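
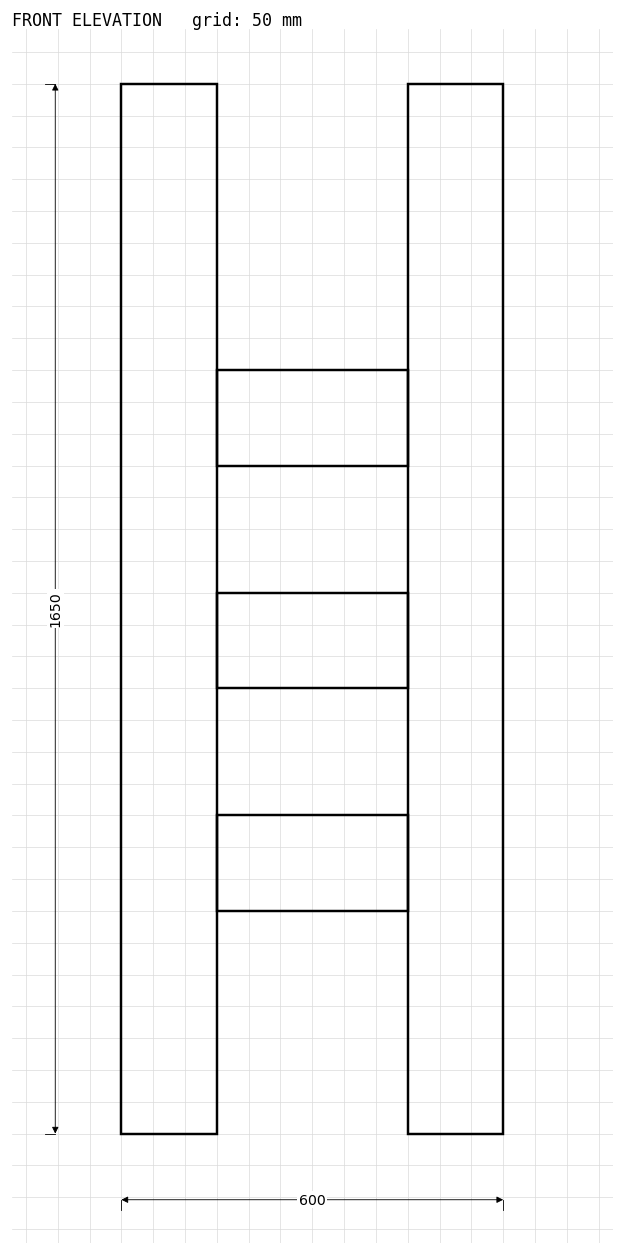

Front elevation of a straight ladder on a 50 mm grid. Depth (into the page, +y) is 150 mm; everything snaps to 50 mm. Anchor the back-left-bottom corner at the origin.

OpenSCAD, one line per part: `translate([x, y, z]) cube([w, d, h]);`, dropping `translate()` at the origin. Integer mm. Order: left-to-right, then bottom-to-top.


cube([150, 150, 1650]);
translate([150, 0, 350]) cube([300, 150, 150]);
translate([150, 0, 700]) cube([300, 150, 150]);
translate([150, 0, 1050]) cube([300, 150, 150]);
translate([450, 0, 0]) cube([150, 150, 1650]);


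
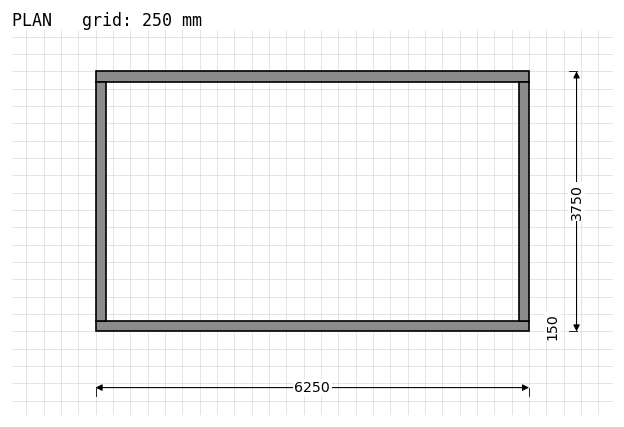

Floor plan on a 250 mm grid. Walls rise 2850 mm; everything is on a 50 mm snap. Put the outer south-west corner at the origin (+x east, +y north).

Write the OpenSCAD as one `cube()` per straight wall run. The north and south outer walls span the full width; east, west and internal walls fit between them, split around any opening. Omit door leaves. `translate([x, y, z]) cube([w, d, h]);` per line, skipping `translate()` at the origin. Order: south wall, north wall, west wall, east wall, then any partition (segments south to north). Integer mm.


cube([6250, 150, 2850]);
translate([0, 3600, 0]) cube([6250, 150, 2850]);
translate([0, 150, 0]) cube([150, 3450, 2850]);
translate([6100, 150, 0]) cube([150, 3450, 2850]);


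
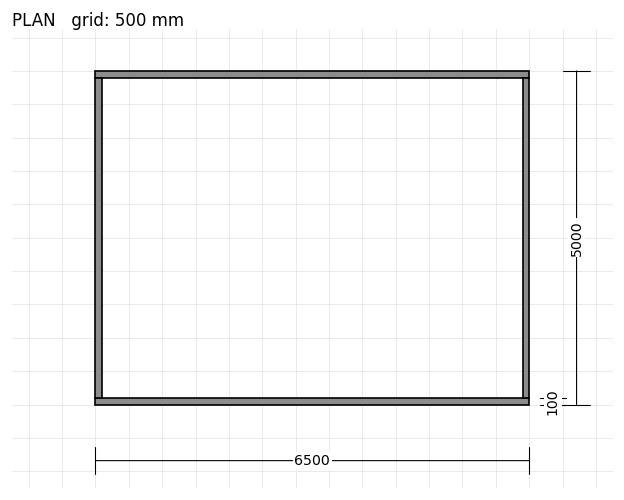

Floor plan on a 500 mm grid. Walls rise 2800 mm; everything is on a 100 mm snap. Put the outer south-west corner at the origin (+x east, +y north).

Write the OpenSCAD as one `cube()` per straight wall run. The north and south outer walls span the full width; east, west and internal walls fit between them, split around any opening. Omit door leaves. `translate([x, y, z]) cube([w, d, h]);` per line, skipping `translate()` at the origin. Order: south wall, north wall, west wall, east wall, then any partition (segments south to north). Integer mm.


cube([6500, 100, 2800]);
translate([0, 4900, 0]) cube([6500, 100, 2800]);
translate([0, 100, 0]) cube([100, 4800, 2800]);
translate([6400, 100, 0]) cube([100, 4800, 2800]);


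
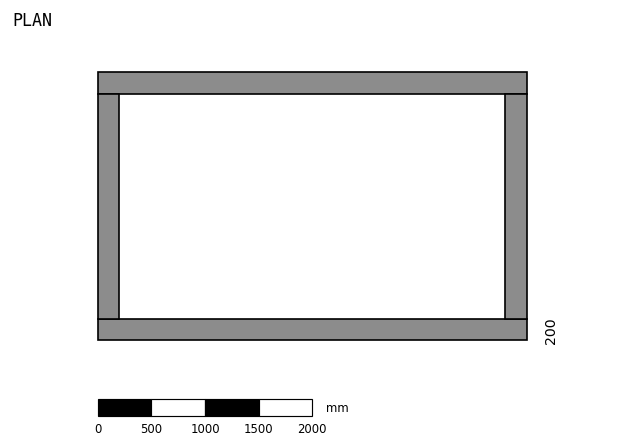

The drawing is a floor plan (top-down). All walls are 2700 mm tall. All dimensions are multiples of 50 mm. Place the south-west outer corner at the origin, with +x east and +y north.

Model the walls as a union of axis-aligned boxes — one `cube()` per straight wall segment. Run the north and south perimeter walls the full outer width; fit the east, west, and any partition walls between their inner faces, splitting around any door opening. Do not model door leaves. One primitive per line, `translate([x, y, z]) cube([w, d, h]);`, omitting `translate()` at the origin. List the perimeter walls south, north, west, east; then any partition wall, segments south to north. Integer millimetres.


cube([4000, 200, 2700]);
translate([0, 2300, 0]) cube([4000, 200, 2700]);
translate([0, 200, 0]) cube([200, 2100, 2700]);
translate([3800, 200, 0]) cube([200, 2100, 2700]);


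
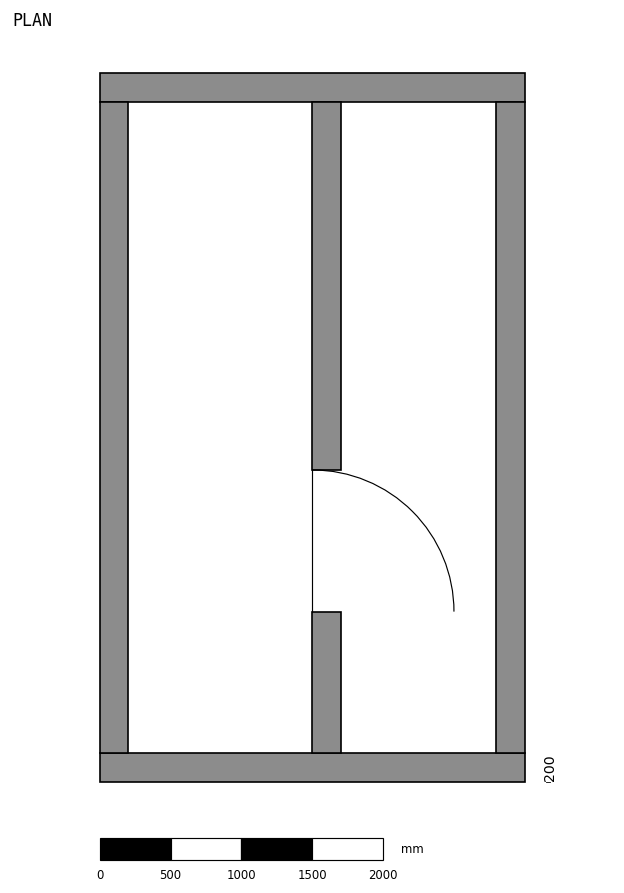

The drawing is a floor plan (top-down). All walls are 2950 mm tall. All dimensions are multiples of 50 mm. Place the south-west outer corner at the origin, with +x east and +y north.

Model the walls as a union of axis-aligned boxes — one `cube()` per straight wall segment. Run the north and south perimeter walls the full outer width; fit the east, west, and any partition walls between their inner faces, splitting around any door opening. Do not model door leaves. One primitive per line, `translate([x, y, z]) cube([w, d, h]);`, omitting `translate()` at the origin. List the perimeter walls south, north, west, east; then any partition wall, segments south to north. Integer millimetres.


cube([3000, 200, 2950]);
translate([0, 4800, 0]) cube([3000, 200, 2950]);
translate([0, 200, 0]) cube([200, 4600, 2950]);
translate([2800, 200, 0]) cube([200, 4600, 2950]);
translate([1500, 200, 0]) cube([200, 1000, 2950]);
translate([1500, 2200, 0]) cube([200, 2600, 2950]);


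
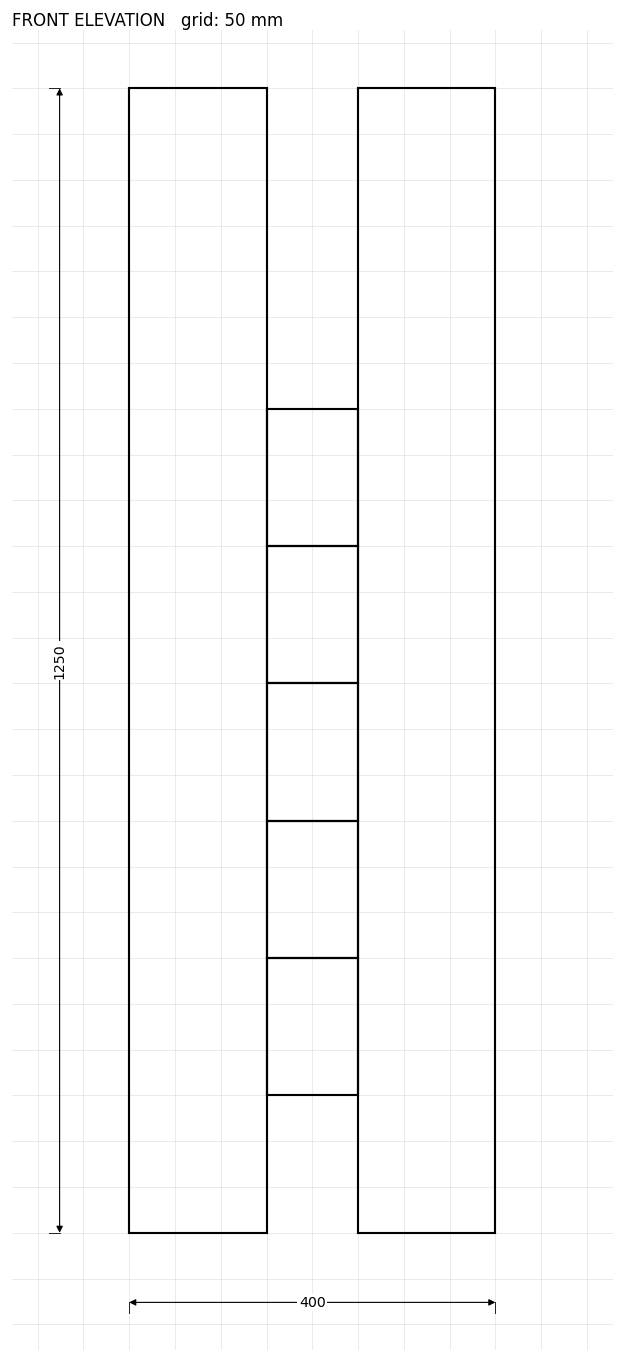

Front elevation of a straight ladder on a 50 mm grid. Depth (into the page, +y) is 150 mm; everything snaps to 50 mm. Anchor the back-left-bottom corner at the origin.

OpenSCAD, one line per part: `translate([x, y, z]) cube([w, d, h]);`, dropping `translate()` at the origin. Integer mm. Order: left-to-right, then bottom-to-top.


cube([150, 150, 1250]);
translate([150, 0, 150]) cube([100, 150, 150]);
translate([150, 0, 300]) cube([100, 150, 150]);
translate([150, 0, 450]) cube([100, 150, 150]);
translate([150, 0, 600]) cube([100, 150, 150]);
translate([150, 0, 750]) cube([100, 150, 150]);
translate([250, 0, 0]) cube([150, 150, 1250]);


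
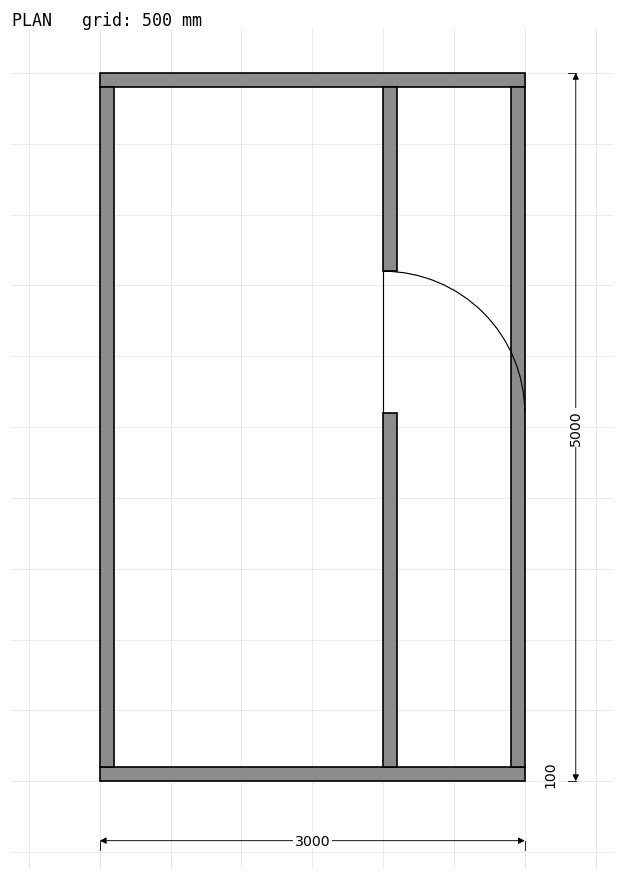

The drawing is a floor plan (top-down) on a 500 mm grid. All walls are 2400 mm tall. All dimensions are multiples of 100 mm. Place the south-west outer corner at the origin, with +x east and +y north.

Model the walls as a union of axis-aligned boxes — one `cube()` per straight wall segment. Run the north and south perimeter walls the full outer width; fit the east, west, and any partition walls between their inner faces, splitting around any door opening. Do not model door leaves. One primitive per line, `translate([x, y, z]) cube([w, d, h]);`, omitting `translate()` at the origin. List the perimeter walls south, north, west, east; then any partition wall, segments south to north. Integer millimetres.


cube([3000, 100, 2400]);
translate([0, 4900, 0]) cube([3000, 100, 2400]);
translate([0, 100, 0]) cube([100, 4800, 2400]);
translate([2900, 100, 0]) cube([100, 4800, 2400]);
translate([2000, 100, 0]) cube([100, 2500, 2400]);
translate([2000, 3600, 0]) cube([100, 1300, 2400]);


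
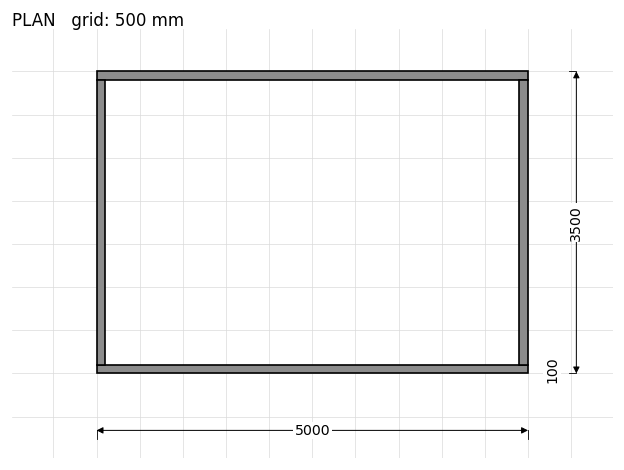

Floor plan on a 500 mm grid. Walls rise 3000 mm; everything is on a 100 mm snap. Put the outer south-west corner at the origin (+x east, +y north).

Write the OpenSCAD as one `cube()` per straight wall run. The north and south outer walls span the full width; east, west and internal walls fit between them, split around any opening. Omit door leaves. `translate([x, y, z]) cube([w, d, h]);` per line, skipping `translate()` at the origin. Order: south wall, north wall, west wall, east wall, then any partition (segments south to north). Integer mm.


cube([5000, 100, 3000]);
translate([0, 3400, 0]) cube([5000, 100, 3000]);
translate([0, 100, 0]) cube([100, 3300, 3000]);
translate([4900, 100, 0]) cube([100, 3300, 3000]);


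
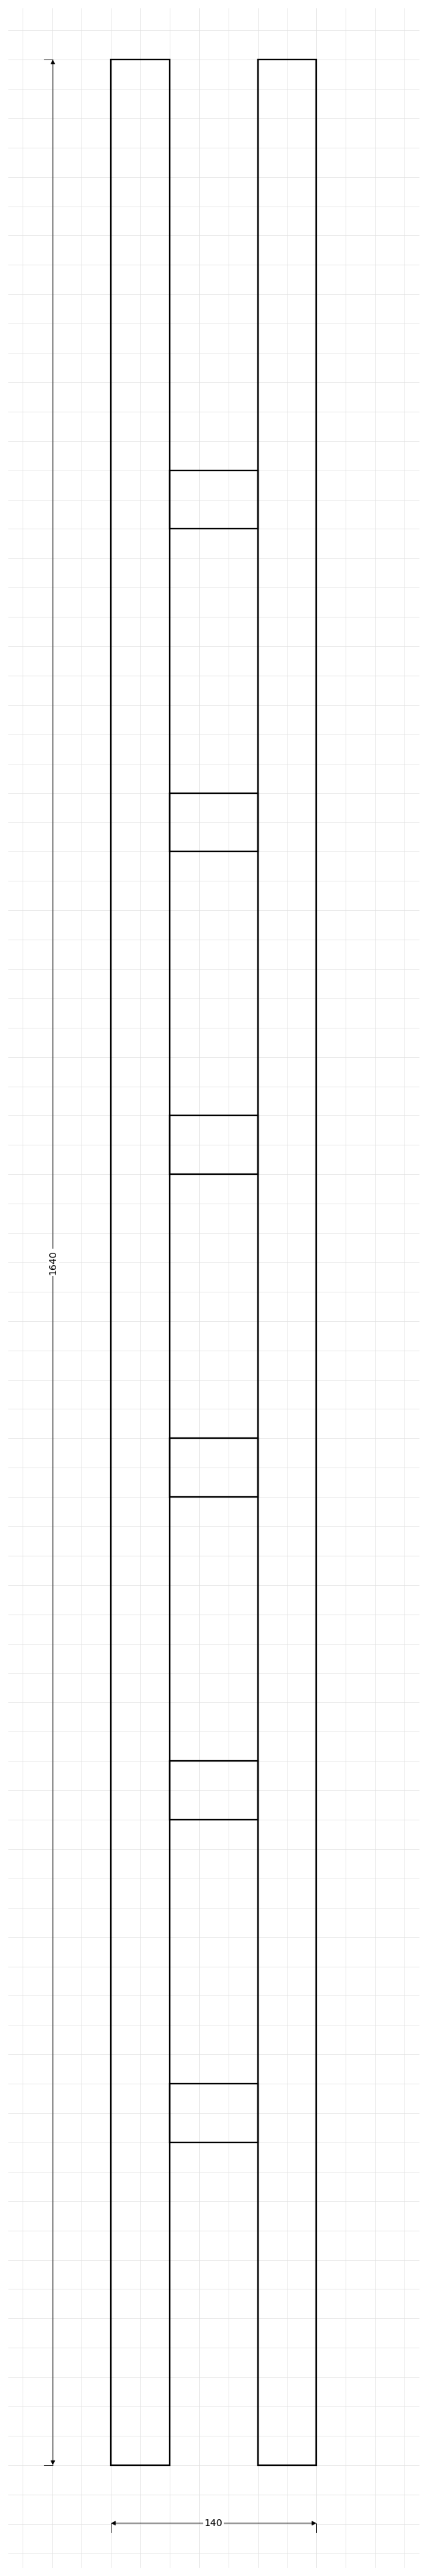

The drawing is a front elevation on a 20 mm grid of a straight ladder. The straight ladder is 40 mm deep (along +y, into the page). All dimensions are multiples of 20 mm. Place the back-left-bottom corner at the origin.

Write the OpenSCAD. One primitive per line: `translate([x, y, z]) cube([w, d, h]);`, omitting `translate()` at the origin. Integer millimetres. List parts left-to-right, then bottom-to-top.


cube([40, 40, 1640]);
translate([40, 0, 220]) cube([60, 40, 40]);
translate([40, 0, 440]) cube([60, 40, 40]);
translate([40, 0, 660]) cube([60, 40, 40]);
translate([40, 0, 880]) cube([60, 40, 40]);
translate([40, 0, 1100]) cube([60, 40, 40]);
translate([40, 0, 1320]) cube([60, 40, 40]);
translate([100, 0, 0]) cube([40, 40, 1640]);


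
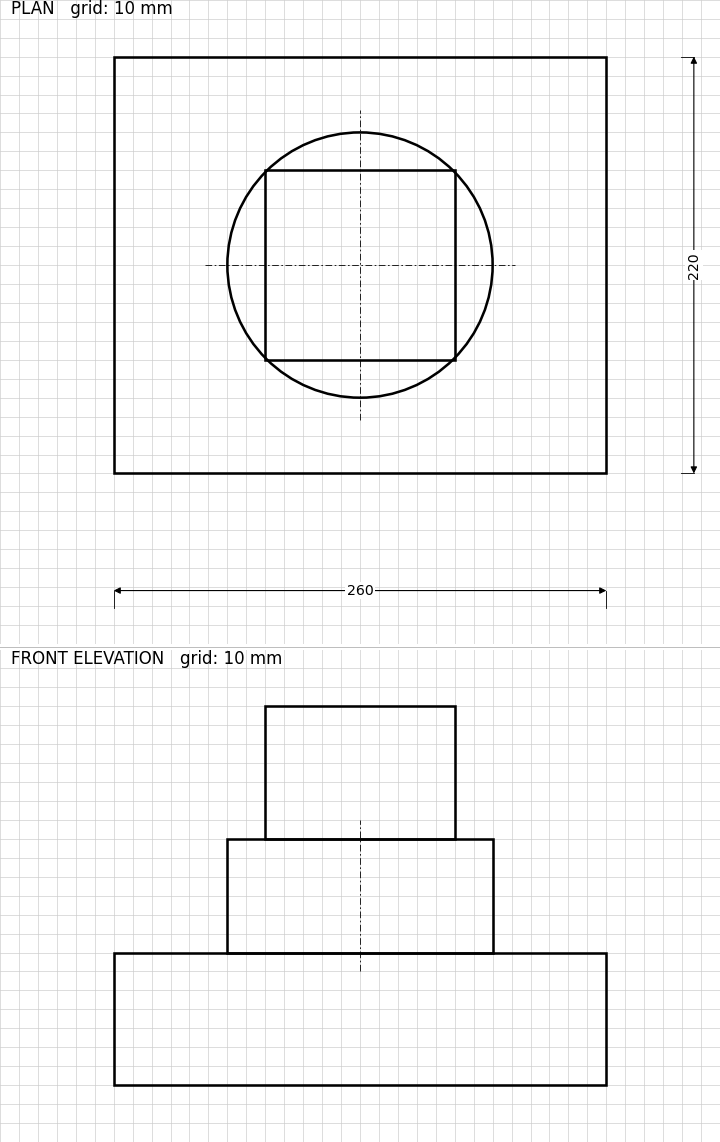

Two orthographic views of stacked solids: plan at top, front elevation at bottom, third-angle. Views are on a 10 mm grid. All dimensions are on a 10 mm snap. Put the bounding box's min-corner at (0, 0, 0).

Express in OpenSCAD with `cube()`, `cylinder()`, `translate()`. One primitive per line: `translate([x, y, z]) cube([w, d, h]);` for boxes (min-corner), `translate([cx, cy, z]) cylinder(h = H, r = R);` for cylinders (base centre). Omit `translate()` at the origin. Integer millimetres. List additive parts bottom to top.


cube([260, 220, 70]);
translate([130, 110, 70]) cylinder(h = 60, r = 70);
translate([80, 60, 130]) cube([100, 100, 70]);


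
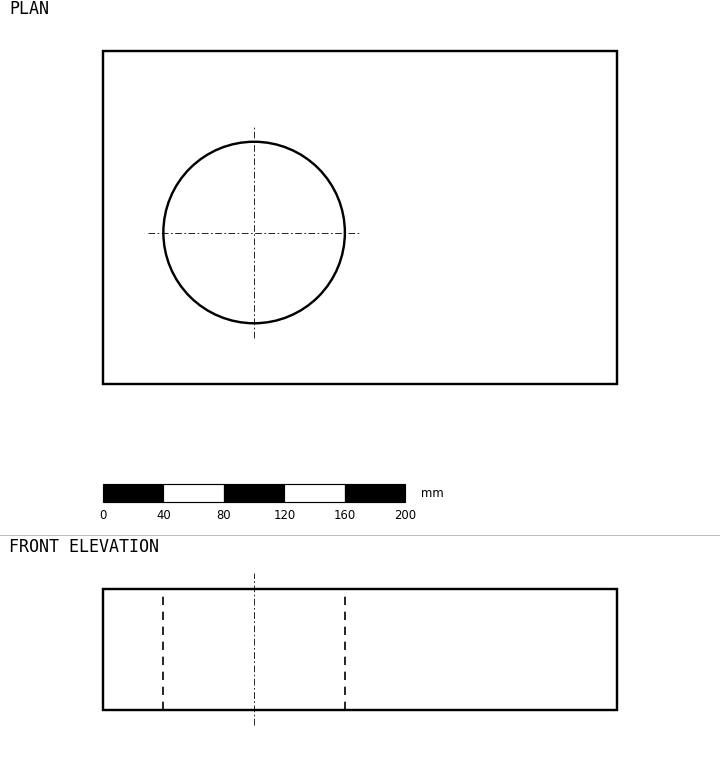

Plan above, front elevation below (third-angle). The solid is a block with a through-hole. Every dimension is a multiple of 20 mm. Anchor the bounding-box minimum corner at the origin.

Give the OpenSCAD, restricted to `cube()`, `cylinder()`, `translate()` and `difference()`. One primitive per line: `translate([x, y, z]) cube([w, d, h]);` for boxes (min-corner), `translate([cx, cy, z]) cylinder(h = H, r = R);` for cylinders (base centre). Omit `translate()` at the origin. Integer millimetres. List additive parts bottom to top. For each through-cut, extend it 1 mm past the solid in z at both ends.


difference() {
  cube([340, 220, 80]);
  translate([100, 100, -1]) cylinder(h = 82, r = 60);
}


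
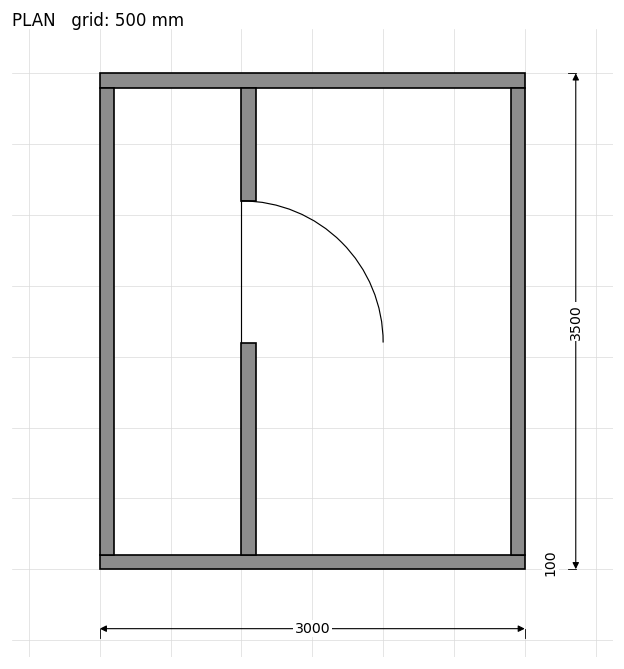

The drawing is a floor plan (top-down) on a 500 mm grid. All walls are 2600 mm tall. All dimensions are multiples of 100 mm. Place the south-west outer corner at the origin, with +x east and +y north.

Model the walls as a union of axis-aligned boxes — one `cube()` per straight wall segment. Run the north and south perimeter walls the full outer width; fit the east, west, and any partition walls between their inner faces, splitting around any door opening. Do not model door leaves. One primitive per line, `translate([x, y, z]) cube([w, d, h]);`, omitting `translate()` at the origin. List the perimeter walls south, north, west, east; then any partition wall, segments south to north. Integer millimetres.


cube([3000, 100, 2600]);
translate([0, 3400, 0]) cube([3000, 100, 2600]);
translate([0, 100, 0]) cube([100, 3300, 2600]);
translate([2900, 100, 0]) cube([100, 3300, 2600]);
translate([1000, 100, 0]) cube([100, 1500, 2600]);
translate([1000, 2600, 0]) cube([100, 800, 2600]);


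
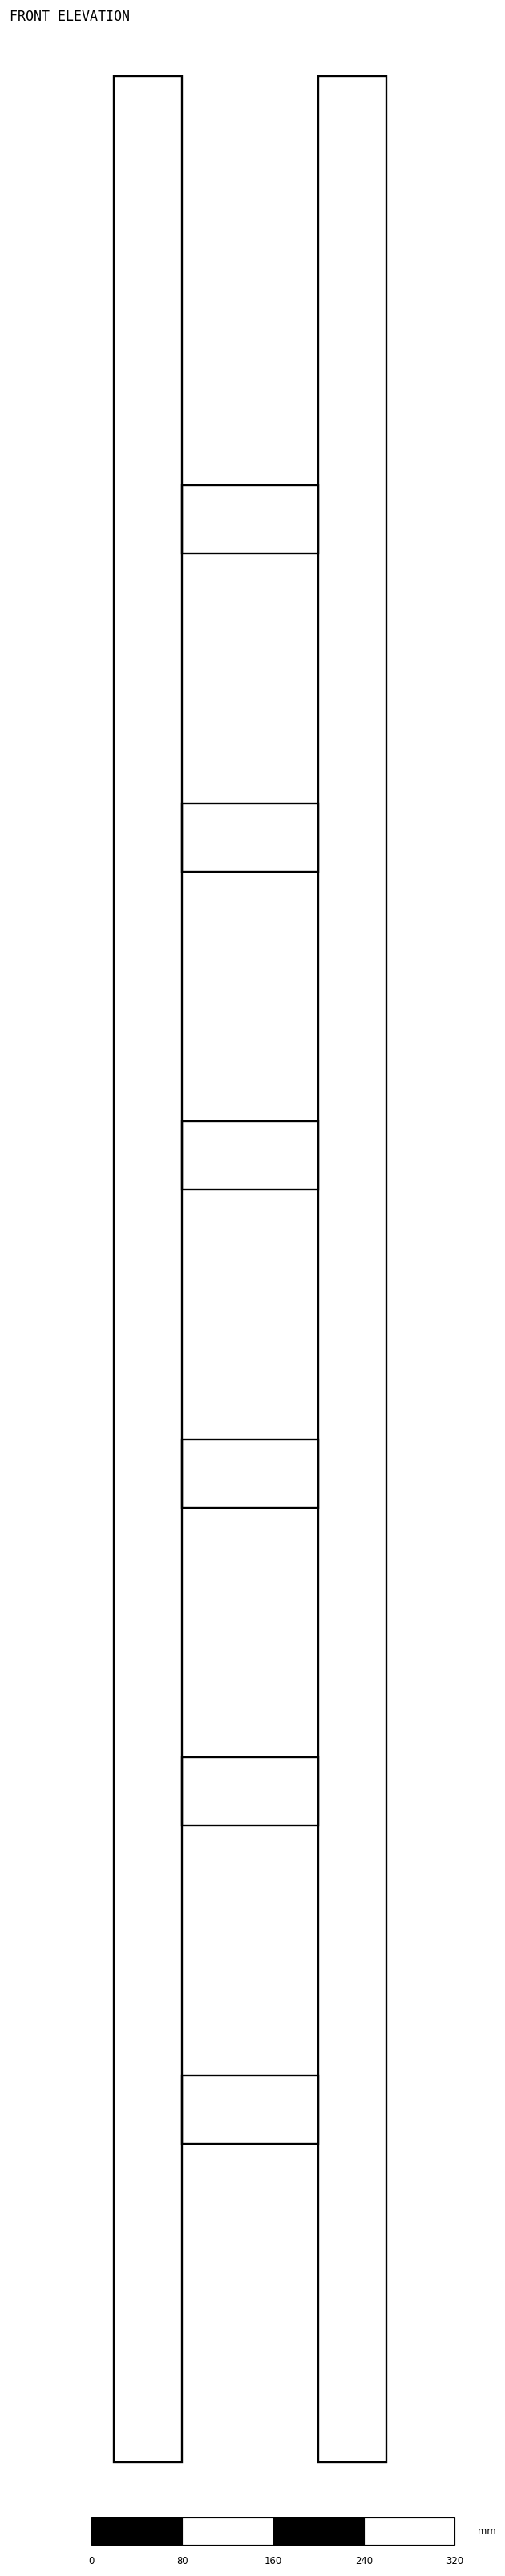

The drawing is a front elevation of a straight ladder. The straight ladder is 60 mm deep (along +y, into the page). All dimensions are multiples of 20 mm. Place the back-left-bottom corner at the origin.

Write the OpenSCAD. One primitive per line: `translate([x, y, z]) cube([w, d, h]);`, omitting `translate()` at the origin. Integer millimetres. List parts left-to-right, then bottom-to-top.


cube([60, 60, 2100]);
translate([60, 0, 280]) cube([120, 60, 60]);
translate([60, 0, 560]) cube([120, 60, 60]);
translate([60, 0, 840]) cube([120, 60, 60]);
translate([60, 0, 1120]) cube([120, 60, 60]);
translate([60, 0, 1400]) cube([120, 60, 60]);
translate([60, 0, 1680]) cube([120, 60, 60]);
translate([180, 0, 0]) cube([60, 60, 2100]);


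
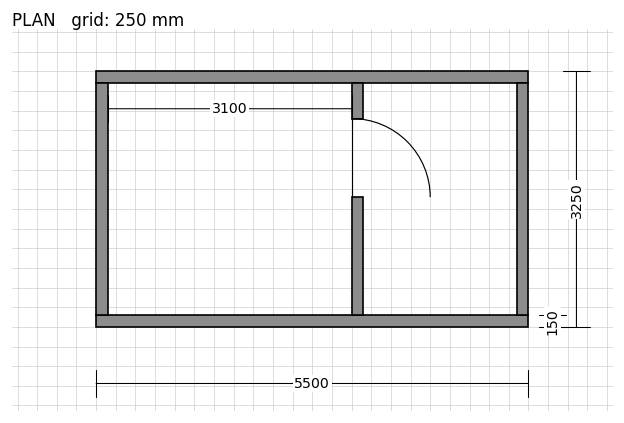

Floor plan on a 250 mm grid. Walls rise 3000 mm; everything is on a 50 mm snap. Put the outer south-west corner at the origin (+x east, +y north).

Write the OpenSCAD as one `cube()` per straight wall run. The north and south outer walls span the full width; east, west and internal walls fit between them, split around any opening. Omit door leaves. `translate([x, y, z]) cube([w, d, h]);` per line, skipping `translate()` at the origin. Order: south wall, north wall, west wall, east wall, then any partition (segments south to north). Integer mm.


cube([5500, 150, 3000]);
translate([0, 3100, 0]) cube([5500, 150, 3000]);
translate([0, 150, 0]) cube([150, 2950, 3000]);
translate([5350, 150, 0]) cube([150, 2950, 3000]);
translate([3250, 150, 0]) cube([150, 1500, 3000]);
translate([3250, 2650, 0]) cube([150, 450, 3000]);


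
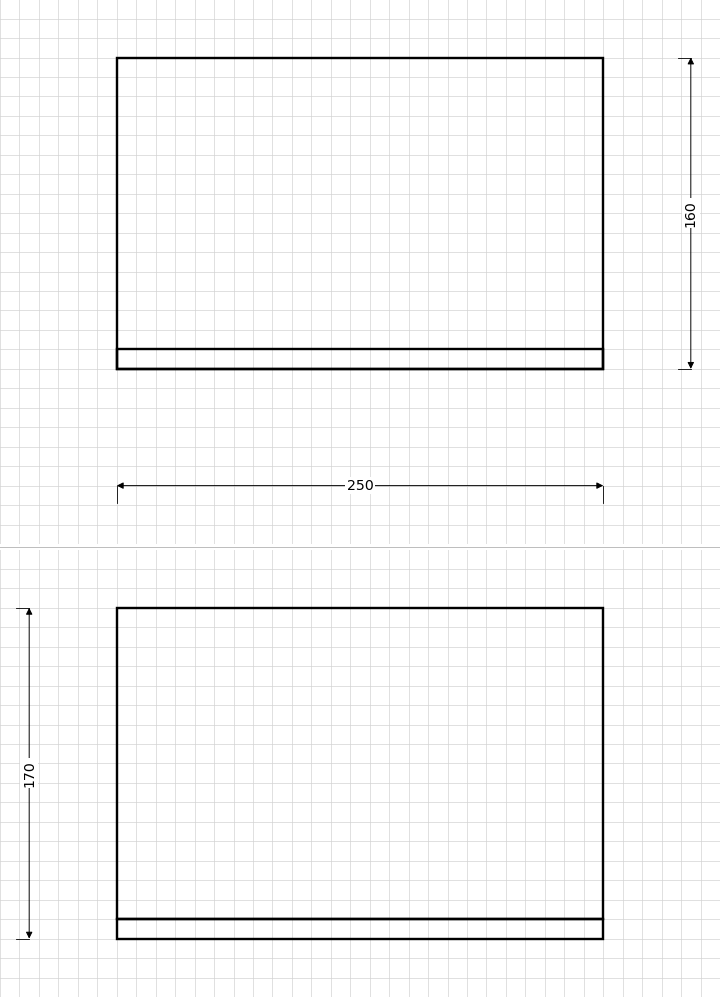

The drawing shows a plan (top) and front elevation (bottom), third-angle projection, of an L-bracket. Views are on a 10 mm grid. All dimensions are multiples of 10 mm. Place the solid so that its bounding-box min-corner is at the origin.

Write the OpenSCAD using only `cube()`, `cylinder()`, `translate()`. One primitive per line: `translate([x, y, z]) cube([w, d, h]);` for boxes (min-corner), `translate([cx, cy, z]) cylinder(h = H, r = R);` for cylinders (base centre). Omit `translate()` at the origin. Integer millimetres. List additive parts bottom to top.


cube([250, 160, 10]);
translate([0, 0, 10]) cube([250, 10, 160]);


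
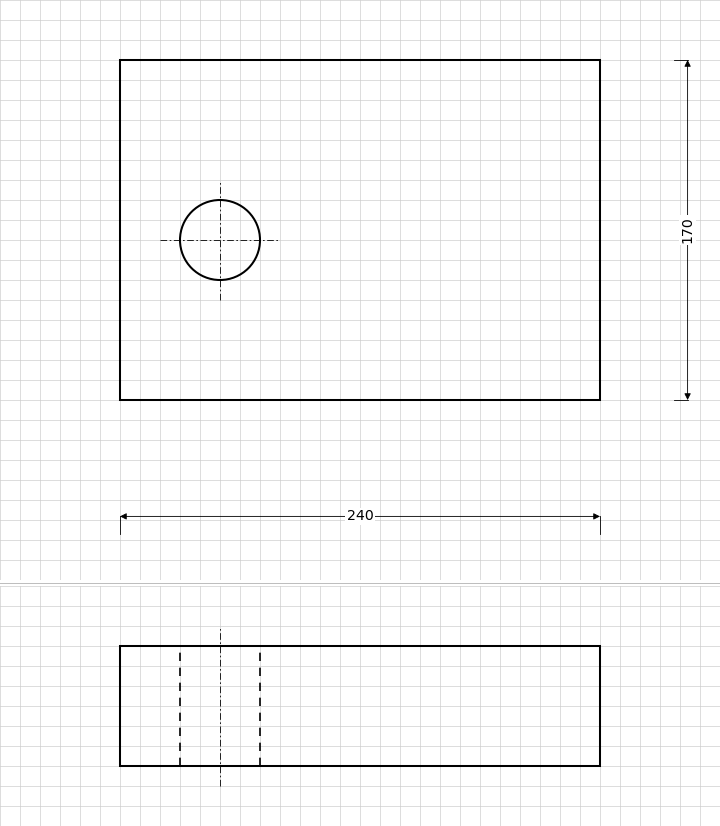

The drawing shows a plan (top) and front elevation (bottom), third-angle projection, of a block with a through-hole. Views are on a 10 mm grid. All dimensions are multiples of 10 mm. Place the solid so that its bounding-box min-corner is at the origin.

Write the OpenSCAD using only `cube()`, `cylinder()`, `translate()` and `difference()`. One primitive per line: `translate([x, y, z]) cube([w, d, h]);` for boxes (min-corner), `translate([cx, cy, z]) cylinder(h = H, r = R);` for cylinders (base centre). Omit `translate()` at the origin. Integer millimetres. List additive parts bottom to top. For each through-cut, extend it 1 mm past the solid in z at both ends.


difference() {
  cube([240, 170, 60]);
  translate([50, 80, -1]) cylinder(h = 62, r = 20);
}


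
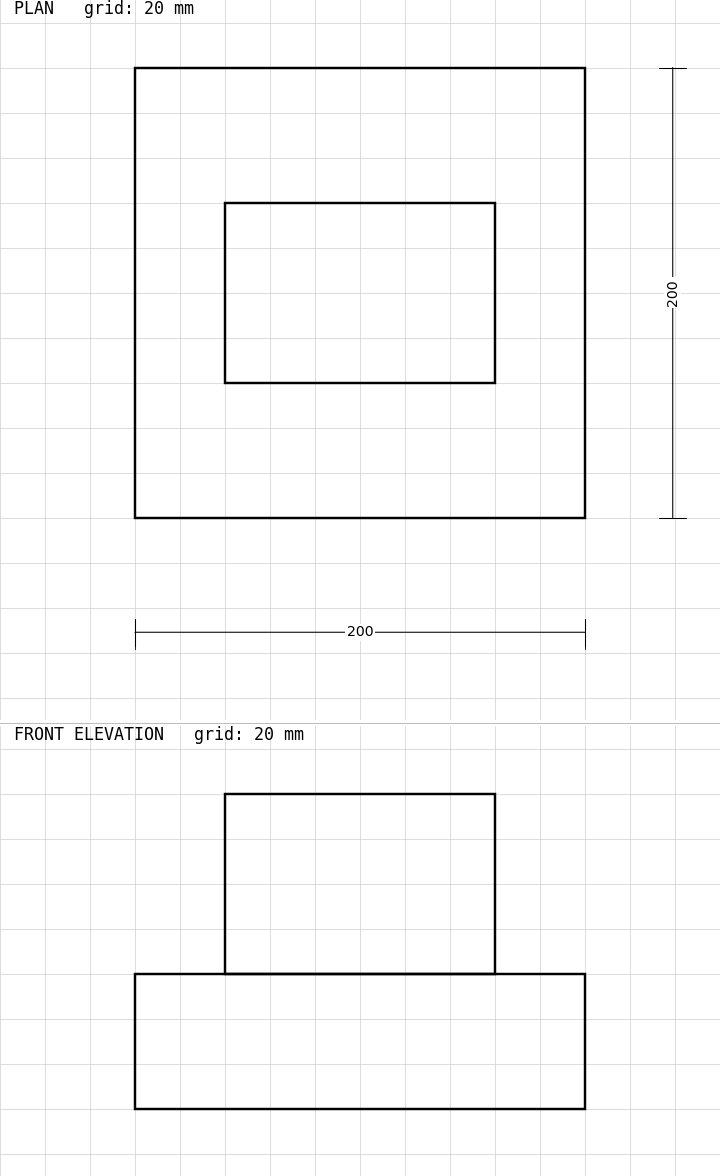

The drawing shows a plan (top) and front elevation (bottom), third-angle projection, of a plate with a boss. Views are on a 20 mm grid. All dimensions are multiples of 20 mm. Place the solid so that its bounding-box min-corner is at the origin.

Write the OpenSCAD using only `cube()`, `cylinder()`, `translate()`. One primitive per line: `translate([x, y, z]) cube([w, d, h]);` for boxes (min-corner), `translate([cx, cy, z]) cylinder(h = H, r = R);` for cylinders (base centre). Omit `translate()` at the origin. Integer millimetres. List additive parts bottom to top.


cube([200, 200, 60]);
translate([40, 60, 60]) cube([120, 80, 80]);


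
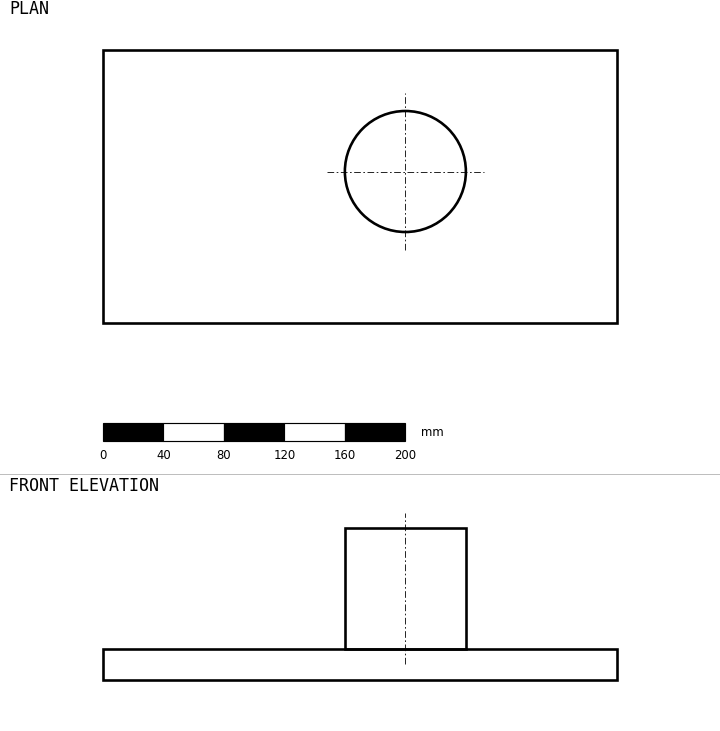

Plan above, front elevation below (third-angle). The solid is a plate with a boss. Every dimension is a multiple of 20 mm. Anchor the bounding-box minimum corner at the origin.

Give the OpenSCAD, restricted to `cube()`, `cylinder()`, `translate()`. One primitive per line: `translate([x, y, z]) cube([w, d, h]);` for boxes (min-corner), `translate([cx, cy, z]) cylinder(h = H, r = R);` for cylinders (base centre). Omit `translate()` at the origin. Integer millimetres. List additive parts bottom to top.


cube([340, 180, 20]);
translate([200, 100, 20]) cylinder(h = 80, r = 40);


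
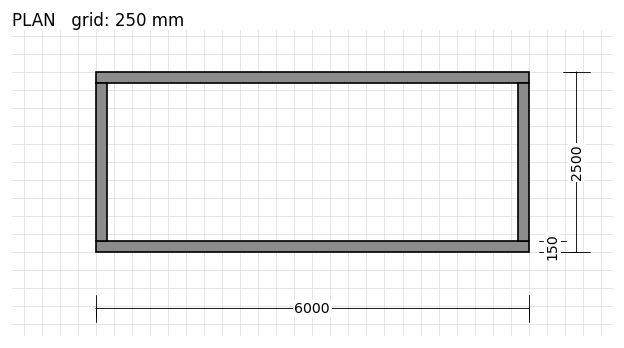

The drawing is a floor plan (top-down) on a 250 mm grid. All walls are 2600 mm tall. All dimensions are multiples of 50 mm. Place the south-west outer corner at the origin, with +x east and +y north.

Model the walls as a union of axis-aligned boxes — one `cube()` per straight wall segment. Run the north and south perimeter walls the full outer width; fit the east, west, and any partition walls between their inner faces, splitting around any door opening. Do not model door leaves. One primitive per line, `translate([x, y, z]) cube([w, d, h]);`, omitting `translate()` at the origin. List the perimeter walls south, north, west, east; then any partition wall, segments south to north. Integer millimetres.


cube([6000, 150, 2600]);
translate([0, 2350, 0]) cube([6000, 150, 2600]);
translate([0, 150, 0]) cube([150, 2200, 2600]);
translate([5850, 150, 0]) cube([150, 2200, 2600]);


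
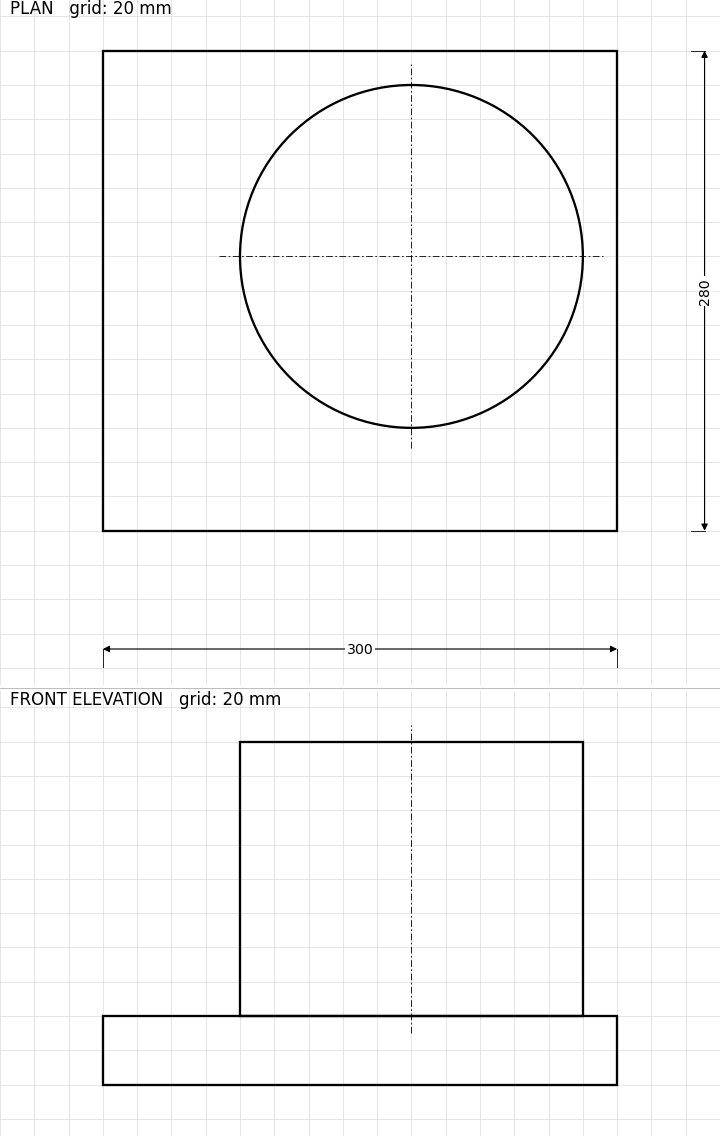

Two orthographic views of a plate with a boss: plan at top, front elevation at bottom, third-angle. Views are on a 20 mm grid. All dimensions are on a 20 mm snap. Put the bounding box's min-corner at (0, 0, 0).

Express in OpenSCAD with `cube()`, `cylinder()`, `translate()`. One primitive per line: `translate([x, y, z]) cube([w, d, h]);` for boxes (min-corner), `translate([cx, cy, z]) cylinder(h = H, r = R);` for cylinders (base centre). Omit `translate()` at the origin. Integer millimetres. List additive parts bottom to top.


cube([300, 280, 40]);
translate([180, 160, 40]) cylinder(h = 160, r = 100);


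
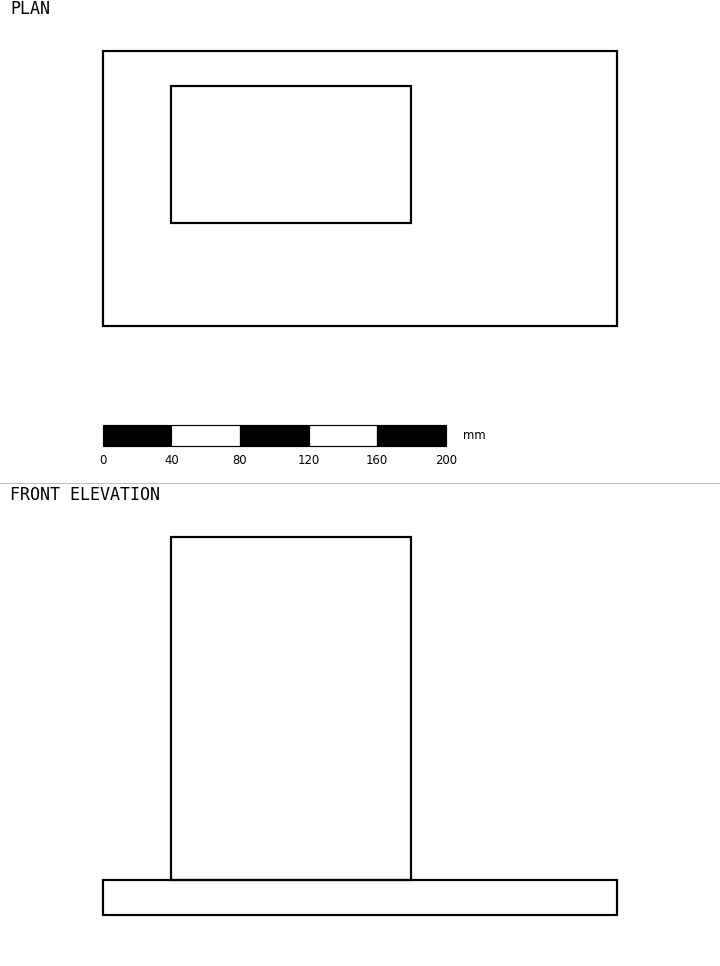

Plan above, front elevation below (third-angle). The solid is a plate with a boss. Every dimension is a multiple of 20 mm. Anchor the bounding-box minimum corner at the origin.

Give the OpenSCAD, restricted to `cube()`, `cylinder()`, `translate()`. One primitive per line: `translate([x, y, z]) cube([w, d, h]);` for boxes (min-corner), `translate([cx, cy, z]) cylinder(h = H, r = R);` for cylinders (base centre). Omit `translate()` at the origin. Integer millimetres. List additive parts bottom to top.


cube([300, 160, 20]);
translate([40, 60, 20]) cube([140, 80, 200]);


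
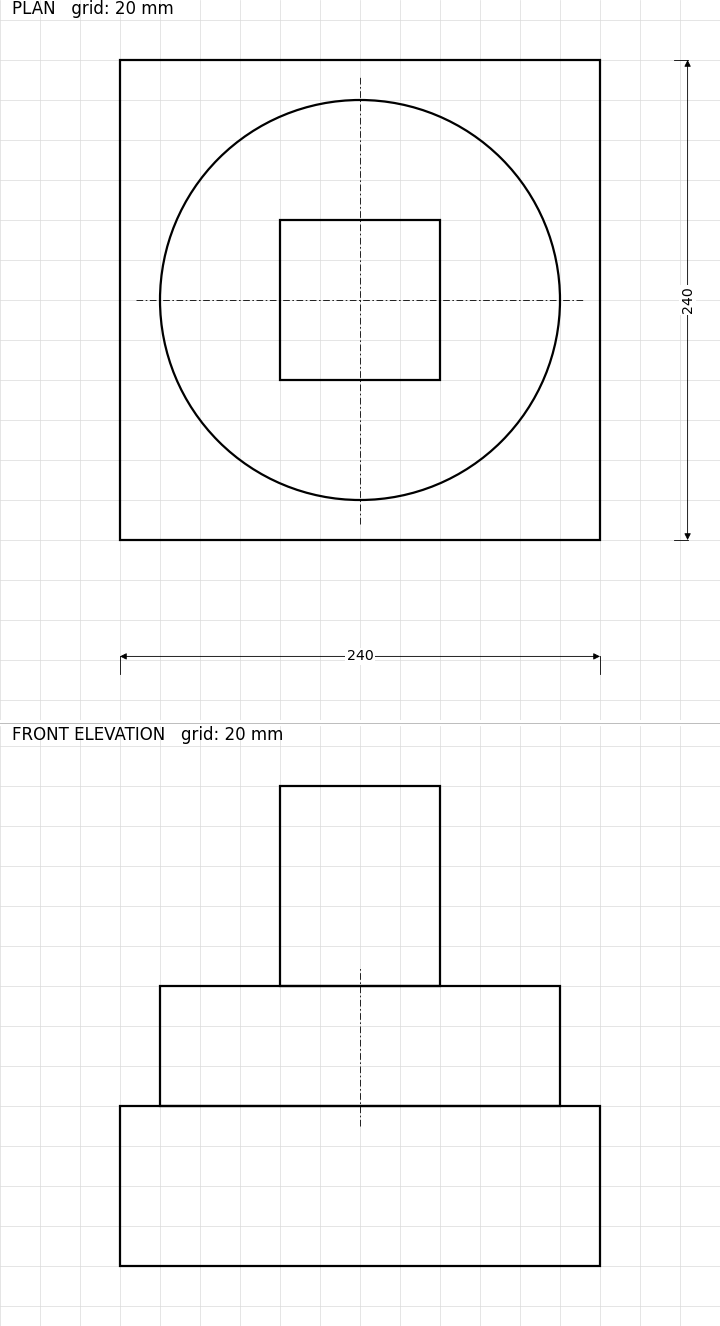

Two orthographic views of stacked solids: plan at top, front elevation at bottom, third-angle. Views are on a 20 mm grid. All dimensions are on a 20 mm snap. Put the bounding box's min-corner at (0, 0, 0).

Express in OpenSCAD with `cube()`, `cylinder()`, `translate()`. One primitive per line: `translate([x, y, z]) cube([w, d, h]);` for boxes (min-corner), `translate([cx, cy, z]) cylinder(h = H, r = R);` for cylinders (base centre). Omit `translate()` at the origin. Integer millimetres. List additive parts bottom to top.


cube([240, 240, 80]);
translate([120, 120, 80]) cylinder(h = 60, r = 100);
translate([80, 80, 140]) cube([80, 80, 100]);


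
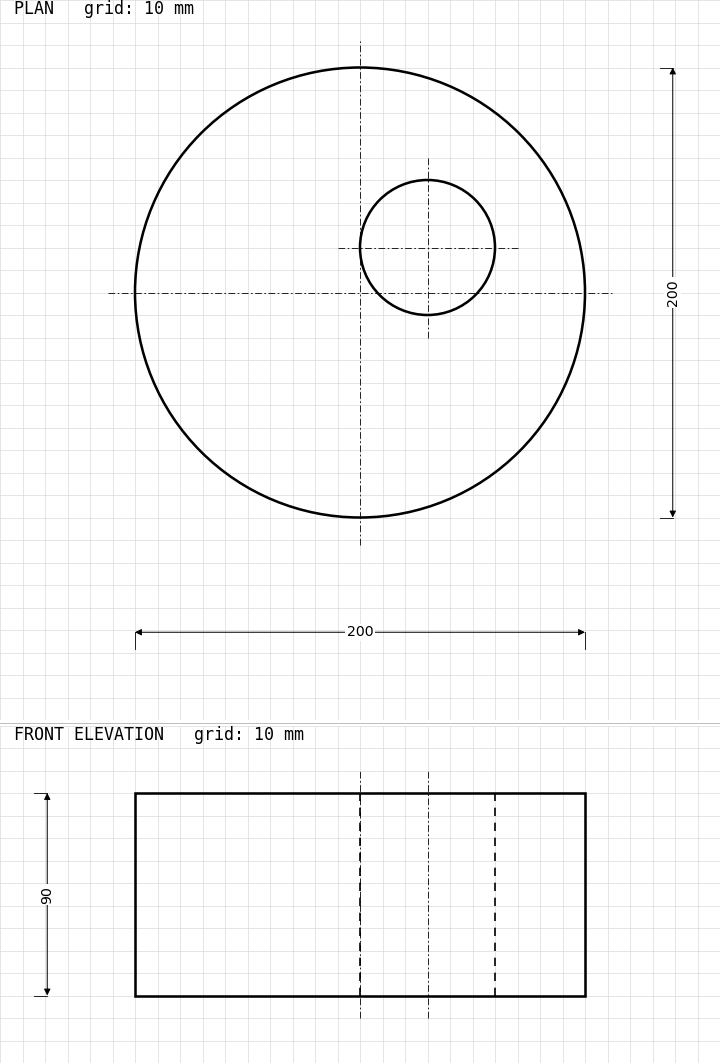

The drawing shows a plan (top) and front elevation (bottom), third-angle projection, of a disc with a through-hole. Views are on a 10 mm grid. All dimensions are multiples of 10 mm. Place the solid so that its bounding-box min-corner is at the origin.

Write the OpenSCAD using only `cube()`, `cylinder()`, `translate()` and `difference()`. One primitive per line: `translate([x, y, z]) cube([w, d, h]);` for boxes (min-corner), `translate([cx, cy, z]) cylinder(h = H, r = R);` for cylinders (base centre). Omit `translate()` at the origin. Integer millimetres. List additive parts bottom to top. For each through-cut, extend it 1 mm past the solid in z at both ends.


difference() {
  translate([100, 100, 0]) cylinder(h = 90, r = 100);
  translate([130, 120, -1]) cylinder(h = 92, r = 30);
}


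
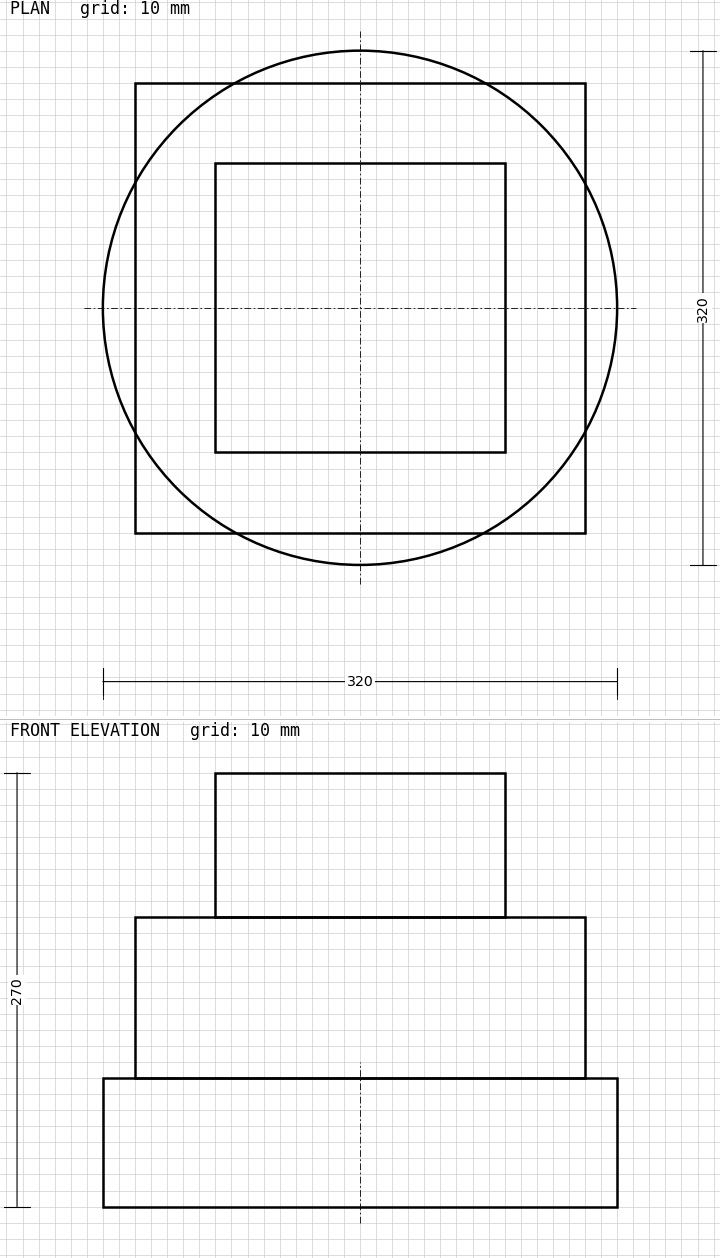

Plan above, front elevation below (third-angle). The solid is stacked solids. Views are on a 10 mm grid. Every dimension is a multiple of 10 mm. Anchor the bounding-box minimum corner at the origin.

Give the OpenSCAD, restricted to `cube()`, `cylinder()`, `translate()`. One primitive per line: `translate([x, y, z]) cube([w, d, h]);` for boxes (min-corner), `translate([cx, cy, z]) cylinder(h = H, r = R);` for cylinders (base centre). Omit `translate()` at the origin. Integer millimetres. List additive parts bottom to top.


translate([160, 160, 0]) cylinder(h = 80, r = 160);
translate([20, 20, 80]) cube([280, 280, 100]);
translate([70, 70, 180]) cube([180, 180, 90]);


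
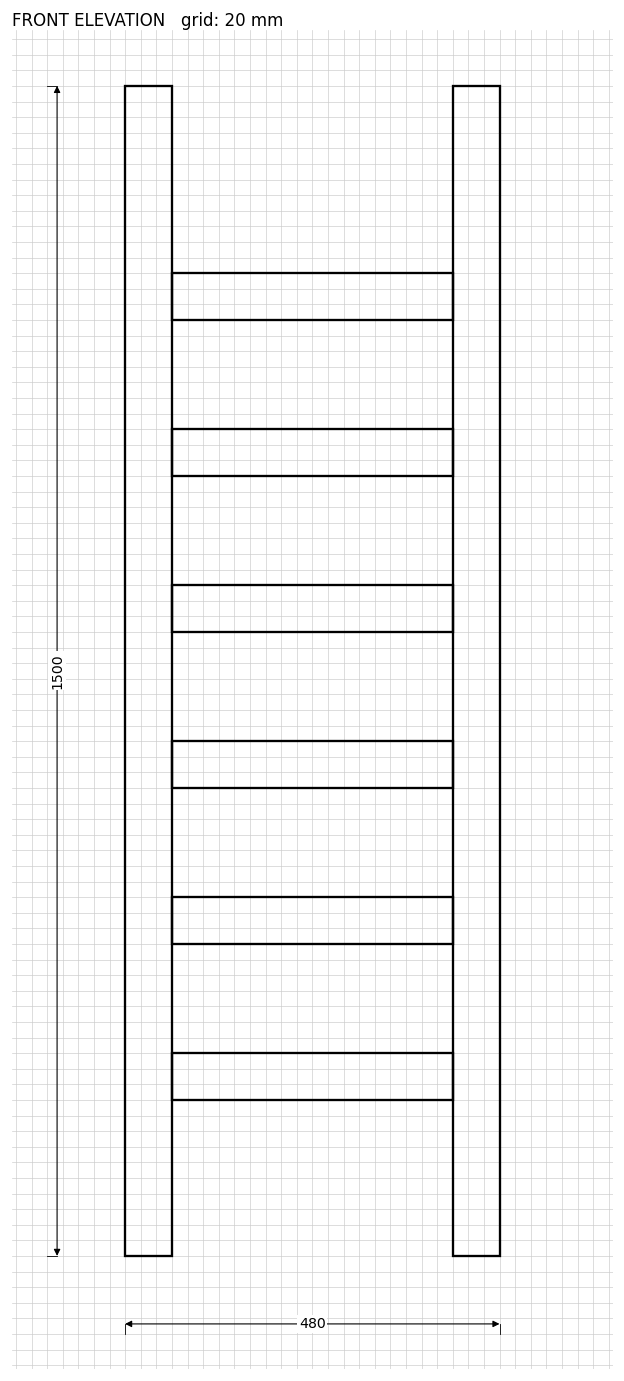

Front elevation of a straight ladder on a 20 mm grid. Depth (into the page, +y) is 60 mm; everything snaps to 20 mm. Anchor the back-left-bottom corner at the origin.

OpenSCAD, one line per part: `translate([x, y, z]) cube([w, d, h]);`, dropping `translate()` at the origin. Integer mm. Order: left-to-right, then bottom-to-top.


cube([60, 60, 1500]);
translate([60, 0, 200]) cube([360, 60, 60]);
translate([60, 0, 400]) cube([360, 60, 60]);
translate([60, 0, 600]) cube([360, 60, 60]);
translate([60, 0, 800]) cube([360, 60, 60]);
translate([60, 0, 1000]) cube([360, 60, 60]);
translate([60, 0, 1200]) cube([360, 60, 60]);
translate([420, 0, 0]) cube([60, 60, 1500]);


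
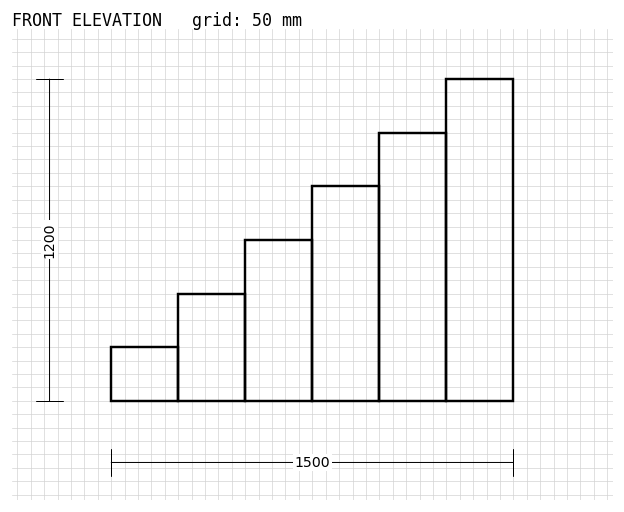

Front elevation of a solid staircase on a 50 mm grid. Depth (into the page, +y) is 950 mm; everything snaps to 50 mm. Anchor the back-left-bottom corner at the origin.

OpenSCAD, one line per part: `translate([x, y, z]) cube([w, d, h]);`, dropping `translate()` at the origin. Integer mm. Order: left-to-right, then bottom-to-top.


cube([250, 950, 200]);
translate([250, 0, 0]) cube([250, 950, 400]);
translate([500, 0, 0]) cube([250, 950, 600]);
translate([750, 0, 0]) cube([250, 950, 800]);
translate([1000, 0, 0]) cube([250, 950, 1000]);
translate([1250, 0, 0]) cube([250, 950, 1200]);


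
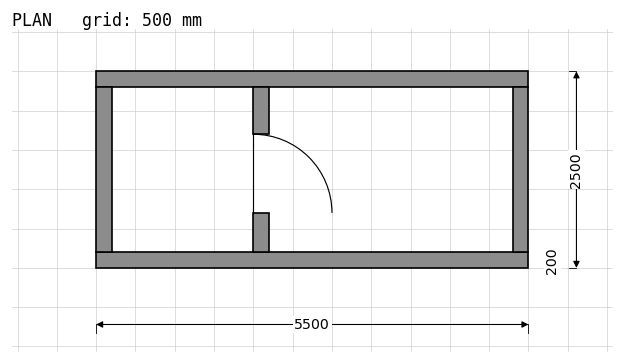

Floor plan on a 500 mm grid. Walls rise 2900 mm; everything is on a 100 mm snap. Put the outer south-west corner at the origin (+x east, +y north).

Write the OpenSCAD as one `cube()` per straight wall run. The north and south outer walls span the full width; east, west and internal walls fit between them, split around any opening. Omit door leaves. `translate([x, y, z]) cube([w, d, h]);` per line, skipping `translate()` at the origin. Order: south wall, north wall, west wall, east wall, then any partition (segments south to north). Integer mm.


cube([5500, 200, 2900]);
translate([0, 2300, 0]) cube([5500, 200, 2900]);
translate([0, 200, 0]) cube([200, 2100, 2900]);
translate([5300, 200, 0]) cube([200, 2100, 2900]);
translate([2000, 200, 0]) cube([200, 500, 2900]);
translate([2000, 1700, 0]) cube([200, 600, 2900]);


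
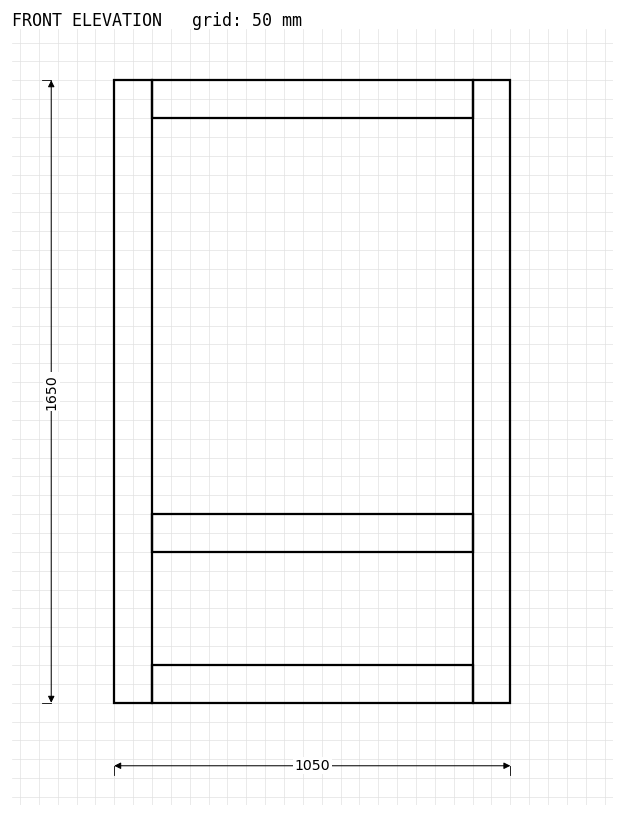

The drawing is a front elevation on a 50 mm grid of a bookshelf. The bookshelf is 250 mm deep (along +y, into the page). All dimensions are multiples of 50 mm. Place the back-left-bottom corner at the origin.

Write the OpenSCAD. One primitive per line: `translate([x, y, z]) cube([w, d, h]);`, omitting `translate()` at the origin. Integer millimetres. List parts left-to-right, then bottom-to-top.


cube([100, 250, 1650]);
translate([100, 0, 0]) cube([850, 250, 100]);
translate([100, 0, 400]) cube([850, 250, 100]);
translate([100, 0, 1550]) cube([850, 250, 100]);
translate([950, 0, 0]) cube([100, 250, 1650]);


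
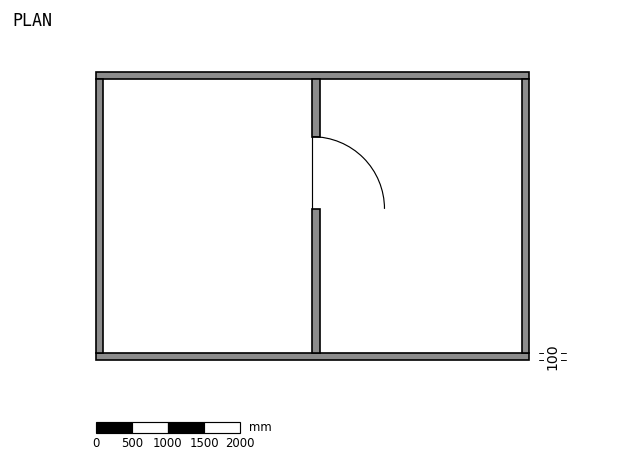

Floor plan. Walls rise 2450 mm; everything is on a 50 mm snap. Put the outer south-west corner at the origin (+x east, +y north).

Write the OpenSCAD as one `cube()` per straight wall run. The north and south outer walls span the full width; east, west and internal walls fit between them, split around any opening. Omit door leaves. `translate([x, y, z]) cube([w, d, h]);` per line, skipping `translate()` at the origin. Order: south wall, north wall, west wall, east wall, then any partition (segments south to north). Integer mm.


cube([6000, 100, 2450]);
translate([0, 3900, 0]) cube([6000, 100, 2450]);
translate([0, 100, 0]) cube([100, 3800, 2450]);
translate([5900, 100, 0]) cube([100, 3800, 2450]);
translate([3000, 100, 0]) cube([100, 2000, 2450]);
translate([3000, 3100, 0]) cube([100, 800, 2450]);


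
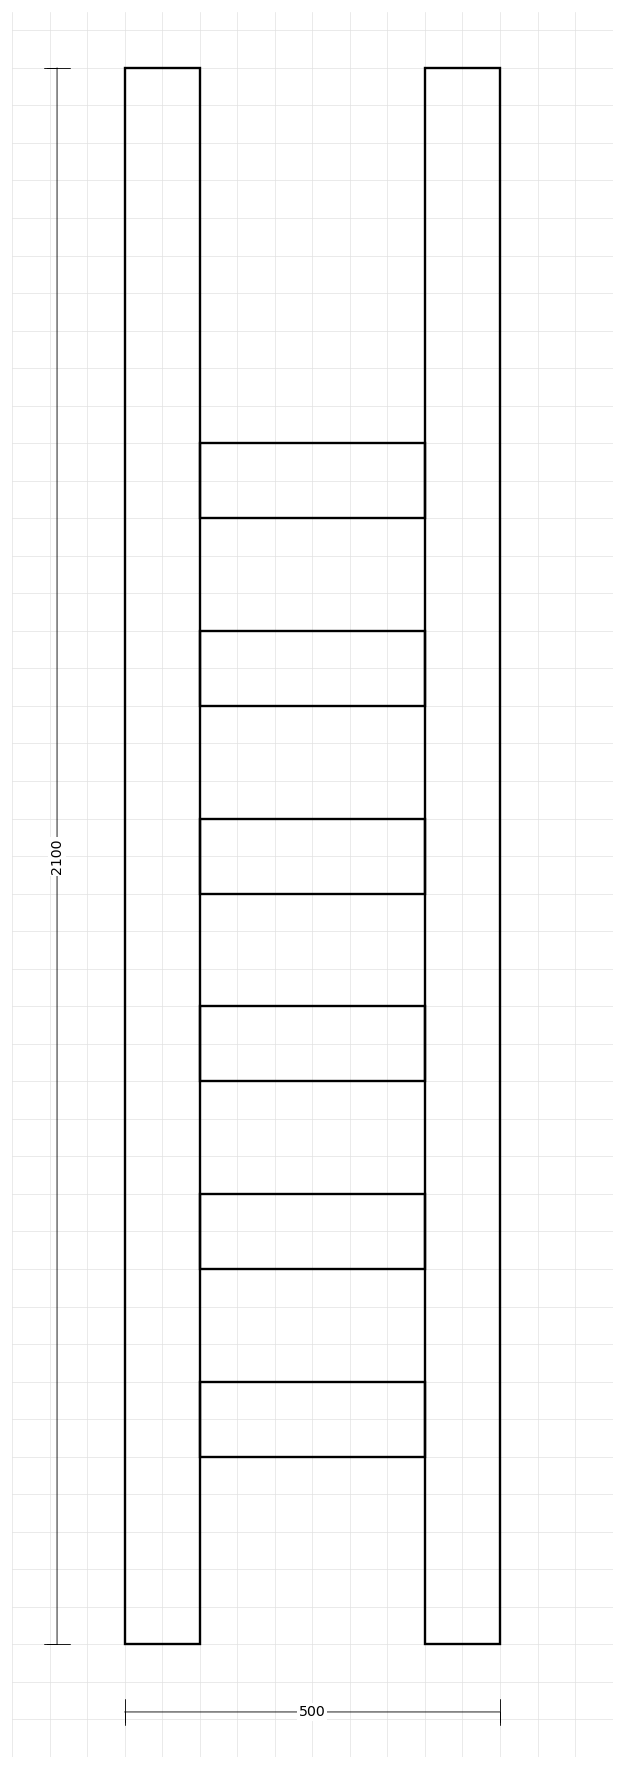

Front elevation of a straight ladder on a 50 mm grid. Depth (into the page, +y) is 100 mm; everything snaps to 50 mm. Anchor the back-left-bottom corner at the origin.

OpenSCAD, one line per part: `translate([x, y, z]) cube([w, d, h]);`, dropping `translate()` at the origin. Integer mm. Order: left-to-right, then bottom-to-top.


cube([100, 100, 2100]);
translate([100, 0, 250]) cube([300, 100, 100]);
translate([100, 0, 500]) cube([300, 100, 100]);
translate([100, 0, 750]) cube([300, 100, 100]);
translate([100, 0, 1000]) cube([300, 100, 100]);
translate([100, 0, 1250]) cube([300, 100, 100]);
translate([100, 0, 1500]) cube([300, 100, 100]);
translate([400, 0, 0]) cube([100, 100, 2100]);


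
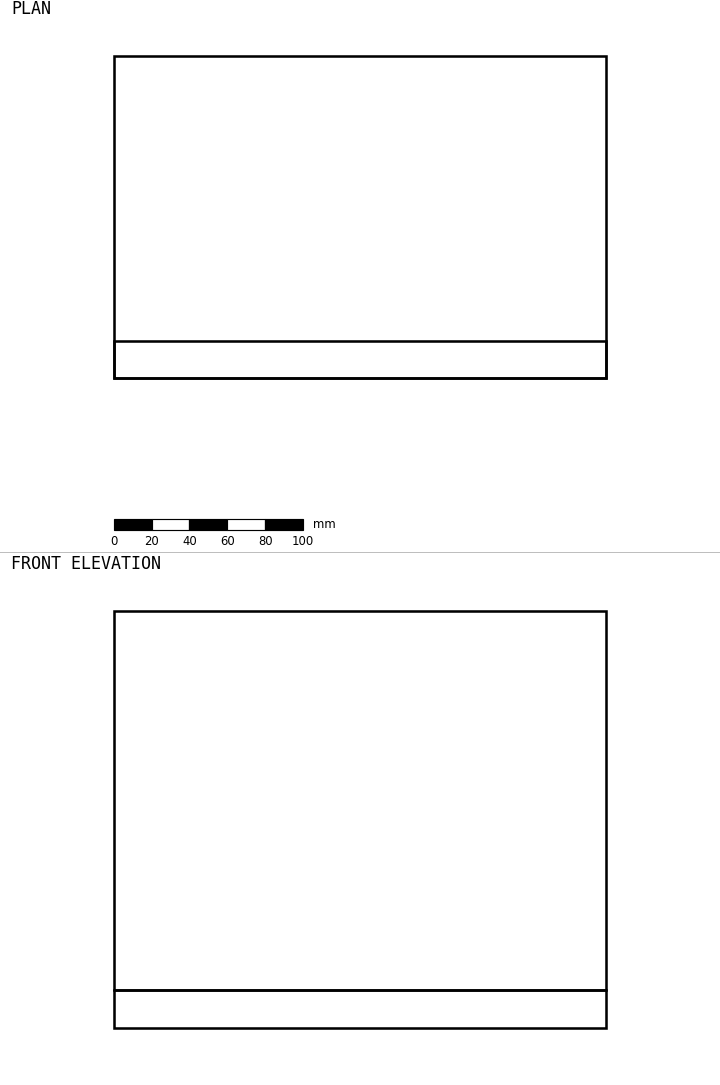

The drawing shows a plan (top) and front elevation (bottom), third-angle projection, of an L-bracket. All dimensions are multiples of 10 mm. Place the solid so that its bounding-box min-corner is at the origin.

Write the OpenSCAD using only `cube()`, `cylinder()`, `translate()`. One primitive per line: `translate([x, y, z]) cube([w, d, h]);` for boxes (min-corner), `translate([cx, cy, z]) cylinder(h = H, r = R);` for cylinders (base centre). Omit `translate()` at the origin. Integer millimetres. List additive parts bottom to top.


cube([260, 170, 20]);
translate([0, 0, 20]) cube([260, 20, 200]);


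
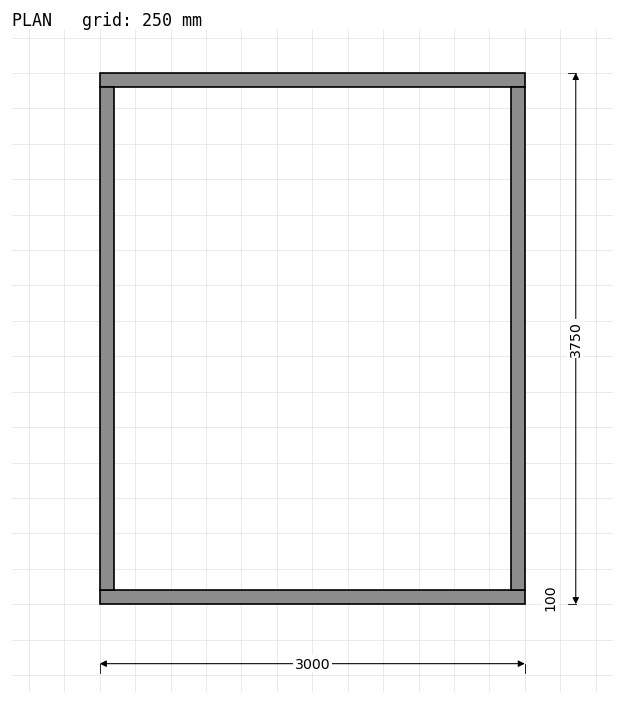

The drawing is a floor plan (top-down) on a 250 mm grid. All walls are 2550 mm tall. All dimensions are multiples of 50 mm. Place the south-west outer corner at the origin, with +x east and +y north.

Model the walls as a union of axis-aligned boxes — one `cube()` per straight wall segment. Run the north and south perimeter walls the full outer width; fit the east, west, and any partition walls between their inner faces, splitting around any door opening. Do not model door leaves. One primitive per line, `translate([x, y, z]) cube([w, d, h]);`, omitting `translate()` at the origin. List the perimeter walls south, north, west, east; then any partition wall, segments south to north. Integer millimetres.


cube([3000, 100, 2550]);
translate([0, 3650, 0]) cube([3000, 100, 2550]);
translate([0, 100, 0]) cube([100, 3550, 2550]);
translate([2900, 100, 0]) cube([100, 3550, 2550]);


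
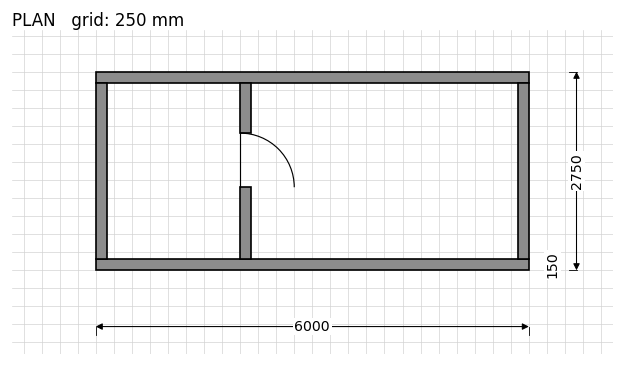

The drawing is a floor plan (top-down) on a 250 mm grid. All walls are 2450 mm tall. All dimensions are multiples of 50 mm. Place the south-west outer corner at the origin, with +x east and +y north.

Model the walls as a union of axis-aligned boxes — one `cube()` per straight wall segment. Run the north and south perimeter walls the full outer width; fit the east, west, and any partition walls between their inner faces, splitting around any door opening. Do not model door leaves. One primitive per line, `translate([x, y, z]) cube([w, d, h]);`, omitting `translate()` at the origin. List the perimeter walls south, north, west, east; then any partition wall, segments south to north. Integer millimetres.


cube([6000, 150, 2450]);
translate([0, 2600, 0]) cube([6000, 150, 2450]);
translate([0, 150, 0]) cube([150, 2450, 2450]);
translate([5850, 150, 0]) cube([150, 2450, 2450]);
translate([2000, 150, 0]) cube([150, 1000, 2450]);
translate([2000, 1900, 0]) cube([150, 700, 2450]);


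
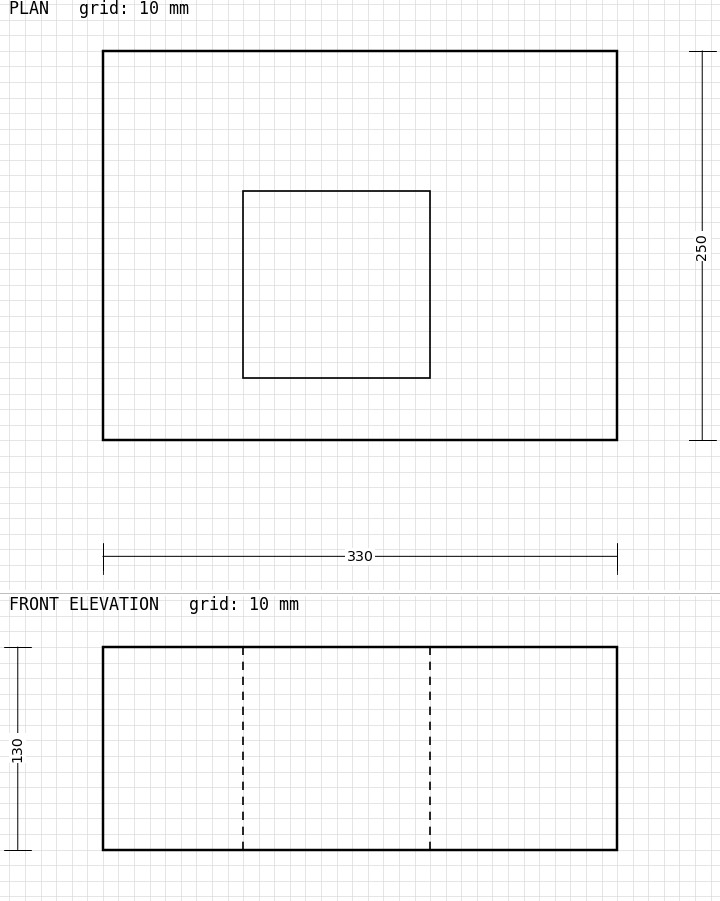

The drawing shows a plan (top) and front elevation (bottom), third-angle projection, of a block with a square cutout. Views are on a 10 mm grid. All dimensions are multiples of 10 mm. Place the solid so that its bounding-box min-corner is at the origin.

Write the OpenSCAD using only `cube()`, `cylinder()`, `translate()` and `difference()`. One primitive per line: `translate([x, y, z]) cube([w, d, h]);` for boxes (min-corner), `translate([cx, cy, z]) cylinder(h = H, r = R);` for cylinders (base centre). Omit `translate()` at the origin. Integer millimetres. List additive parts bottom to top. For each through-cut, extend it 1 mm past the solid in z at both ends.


difference() {
  cube([330, 250, 130]);
  translate([90, 40, -1]) cube([120, 120, 132]);
}


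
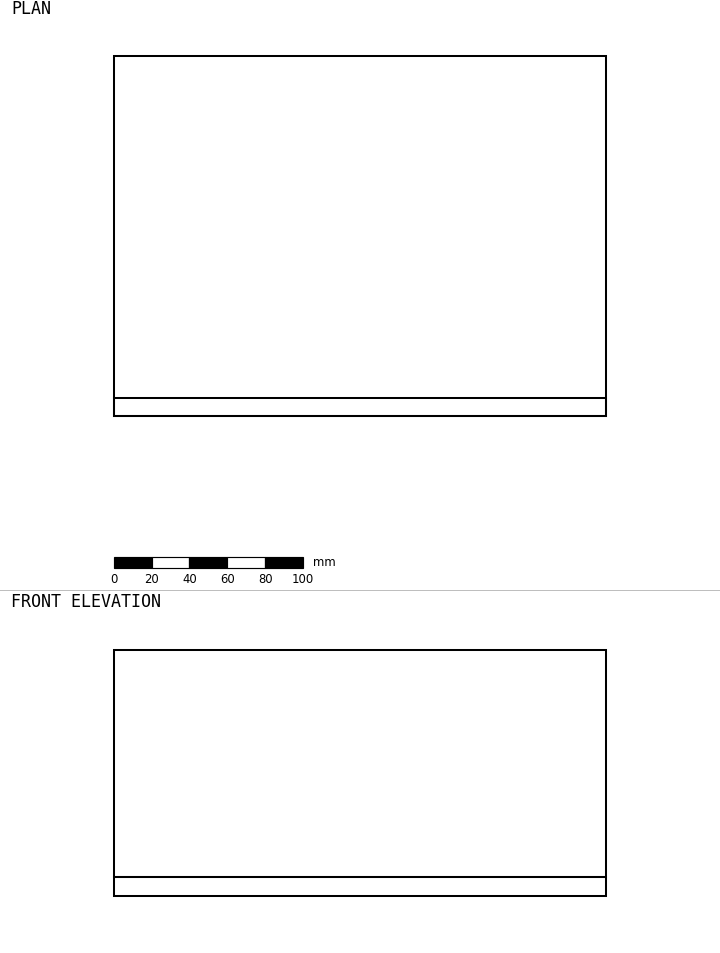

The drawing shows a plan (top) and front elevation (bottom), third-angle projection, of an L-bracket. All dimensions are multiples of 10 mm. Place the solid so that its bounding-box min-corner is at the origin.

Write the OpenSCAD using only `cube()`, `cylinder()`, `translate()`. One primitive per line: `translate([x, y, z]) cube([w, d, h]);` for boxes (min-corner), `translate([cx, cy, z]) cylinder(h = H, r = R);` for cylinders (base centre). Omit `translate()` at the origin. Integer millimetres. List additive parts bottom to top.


cube([260, 190, 10]);
translate([0, 0, 10]) cube([260, 10, 120]);


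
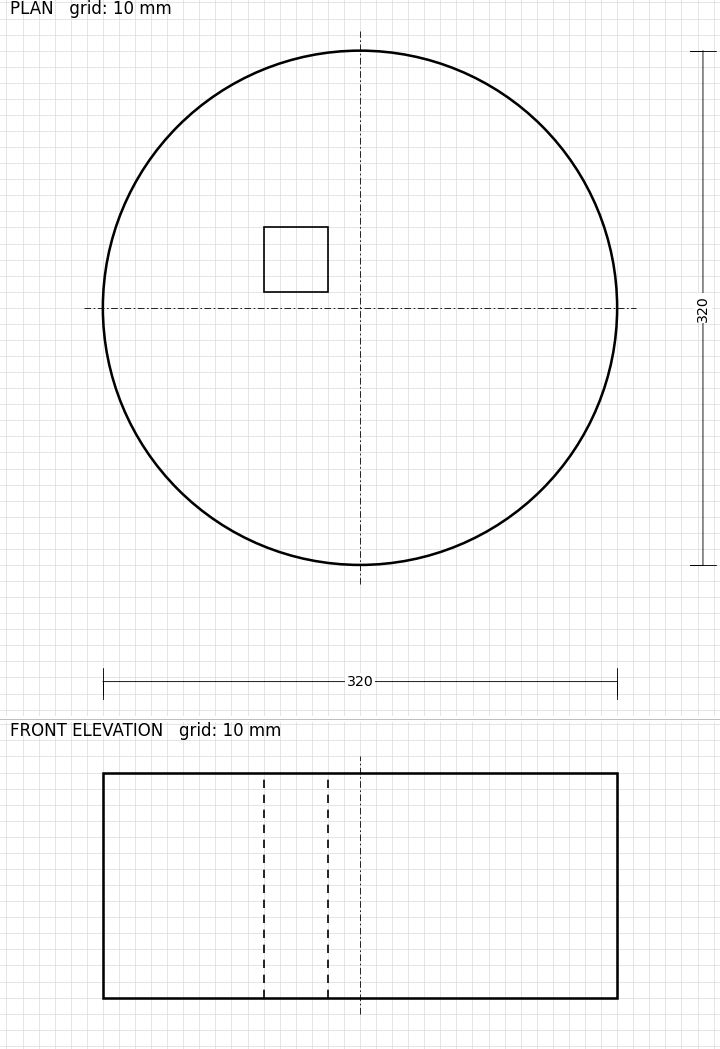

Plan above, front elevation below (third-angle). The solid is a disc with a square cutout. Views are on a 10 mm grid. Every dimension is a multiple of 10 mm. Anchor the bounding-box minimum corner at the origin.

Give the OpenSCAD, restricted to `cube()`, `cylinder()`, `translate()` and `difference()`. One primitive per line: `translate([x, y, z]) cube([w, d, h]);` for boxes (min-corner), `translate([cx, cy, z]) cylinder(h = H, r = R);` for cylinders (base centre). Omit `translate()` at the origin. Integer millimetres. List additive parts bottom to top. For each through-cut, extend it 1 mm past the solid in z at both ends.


difference() {
  translate([160, 160, 0]) cylinder(h = 140, r = 160);
  translate([100, 170, -1]) cube([40, 40, 142]);
}
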